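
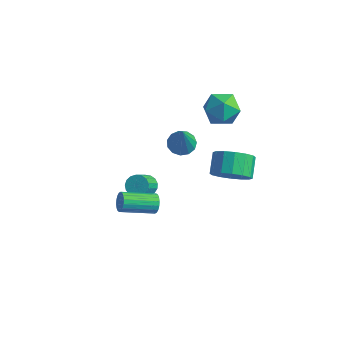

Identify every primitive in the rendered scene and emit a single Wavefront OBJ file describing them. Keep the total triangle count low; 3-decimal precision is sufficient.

v -1.221 0.591 2.631
v -0.507 0.69 2.466
v -0.679 -0.131 4.549
v -0.638 1.047 2.638
v -0.954 1.259 2.807
v -1.356 1.259 2.921
v -1.714 1.047 2.943
v -1.916 0.691 2.865
v -1.898 0.303 2.714
v -1.665 0.007 2.536
v -1.291 -0.104 2.389
v -0.895 0.006 2.318
v -0.602 0.302 2.347
v -3.898 1.22 -3.373
v -3.296 1.131 -3.571
v -3.08 0.05 -2.425
v -3.682 0.14 -2.227
v -3.273 1.356 -3.363
v -3.056 0.275 -2.217
v -3.393 1.549 -3.158
v -3.176 0.468 -2.012
v -3.628 1.667 -3.002
v -3.412 0.586 -1.857
v -3.926 1.683 -2.931
v -3.71 0.602 -1.786
v -4.217 1.593 -2.962
v -4.001 0.512 -1.816
v -4.435 1.417 -3.086
v -4.219 0.336 -1.94
v -4.53 1.197 -3.276
v -4.314 0.116 -2.13
v -4.48 0.982 -3.488
v -4.264 -0.099 -2.343
v -4.297 0.821 -3.674
v -4.081 -0.26 -2.528
v -4.023 0.752 -3.791
v -3.807 -0.329 -2.645
v -3.719 0.791 -3.812
v -3.503 -0.29 -2.666
v -3.457 0.927 -3.733
v -3.241 -0.154 -2.587
v -1.396 -1.408 -0.835
v -1.091 -1.497 -0.362
v -2.318 -2.781 0.189
v -2.624 -2.692 -0.285
v -1.252 -1.313 -0.292
v -2.479 -2.598 0.259
v -1.441 -1.148 -0.33
v -2.668 -2.433 0.221
v -1.621 -1.035 -0.468
v -2.849 -2.32 0.083
v -1.757 -0.996 -0.678
v -2.984 -2.28 -0.127
v -1.822 -1.038 -0.92
v -3.049 -2.322 -0.369
v -1.802 -1.153 -1.145
v -3.029 -2.438 -0.594
v -1.702 -1.319 -1.309
v -2.929 -2.603 -0.758
v -1.541 -1.502 -1.379
v -2.768 -2.787 -0.828
v -1.352 -1.667 -1.341
v -2.579 -2.952 -0.79
v -1.171 -1.78 -1.203
v -2.399 -3.065 -0.652
v -1.036 -1.82 -0.993
v -2.263 -3.104 -0.442
v -0.971 -1.778 -0.751
v -2.198 -3.062 -0.2
v -0.991 -1.662 -0.526
v -2.218 -2.947 0.025
v -1.34 4.137 3.417
v -0.538 4.067 4.142
v -0.862 2.593 2.738
v -0.06 2.523 3.463
v -1.09 2.442 3.786
v -1.386 3.396 4.205
v -0.014 3.264 2.675
v -0.31 4.218 3.094
v 0.281 3.528 3.683
v -0.384 3.019 4.37
v -1.016 3.641 2.51
v -1.681 3.132 3.197
v 0.401 2.631 -1.046
v 1.193 2.469 -0.315
v 0.732 3.428 0.397
v -0.061 3.589 -0.334
v 1.405 2.843 -0.68
v 0.944 3.802 0.032
v 1.349 3.16 -1.144
v 0.887 4.118 -0.432
v 1.038 3.335 -1.581
v 0.576 4.293 -0.869
v 0.556 3.321 -1.875
v 0.095 4.28 -1.163
v 0.033 3.123 -1.947
v -0.428 4.081 -1.235
v -0.392 2.792 -1.777
v -0.853 3.751 -1.065
v -0.604 2.418 -1.412
v -1.065 3.377 -0.7
v -0.547 2.102 -0.948
v -1.009 3.06 -0.236
v -0.236 1.927 -0.511
v -0.698 2.885 0.201
v 0.245 1.94 -0.217
v -0.216 2.899 0.495
v 0.768 2.139 -0.145
v 0.307 3.097 0.567
f 2 1 4
f 2 4 3
f 4 1 5
f 4 5 3
f 5 1 6
f 5 6 3
f 6 1 7
f 6 7 3
f 7 1 8
f 7 8 3
f 8 1 9
f 8 9 3
f 9 1 10
f 9 10 3
f 10 1 11
f 10 11 3
f 11 1 12
f 11 12 3
f 12 1 13
f 12 13 3
f 13 1 2
f 13 2 3
f 15 14 18
f 15 18 16
f 16 18 19
f 16 19 17
f 18 14 20
f 18 20 19
f 19 20 21
f 19 21 17
f 20 14 22
f 20 22 21
f 21 22 23
f 21 23 17
f 22 14 24
f 22 24 23
f 23 24 25
f 23 25 17
f 24 14 26
f 24 26 25
f 25 26 27
f 25 27 17
f 26 14 28
f 26 28 27
f 27 28 29
f 27 29 17
f 28 14 30
f 28 30 29
f 29 30 31
f 29 31 17
f 30 14 32
f 30 32 31
f 31 32 33
f 31 33 17
f 32 14 34
f 32 34 33
f 33 34 35
f 33 35 17
f 34 14 36
f 34 36 35
f 35 36 37
f 35 37 17
f 36 14 38
f 36 38 37
f 37 38 39
f 37 39 17
f 38 14 40
f 38 40 39
f 39 40 41
f 39 41 17
f 40 14 15
f 40 15 41
f 41 15 16
f 41 16 17
f 43 42 46
f 43 46 44
f 44 46 47
f 44 47 45
f 46 42 48
f 46 48 47
f 47 48 49
f 47 49 45
f 48 42 50
f 48 50 49
f 49 50 51
f 49 51 45
f 50 42 52
f 50 52 51
f 51 52 53
f 51 53 45
f 52 42 54
f 52 54 53
f 53 54 55
f 53 55 45
f 54 42 56
f 54 56 55
f 55 56 57
f 55 57 45
f 56 42 58
f 56 58 57
f 57 58 59
f 57 59 45
f 58 42 60
f 58 60 59
f 59 60 61
f 59 61 45
f 60 42 62
f 60 62 61
f 61 62 63
f 61 63 45
f 62 42 64
f 62 64 63
f 63 64 65
f 63 65 45
f 64 42 66
f 64 66 65
f 65 66 67
f 65 67 45
f 66 42 68
f 66 68 67
f 67 68 69
f 67 69 45
f 68 42 70
f 68 70 69
f 69 70 71
f 69 71 45
f 70 42 43
f 70 43 71
f 71 43 44
f 71 44 45
f 72 83 77
f 72 77 73
f 72 73 79
f 72 79 82
f 72 82 83
f 73 77 81
f 77 83 76
f 83 82 74
f 82 79 78
f 79 73 80
f 75 81 76
f 75 76 74
f 75 74 78
f 75 78 80
f 75 80 81
f 76 81 77
f 74 76 83
f 78 74 82
f 80 78 79
f 81 80 73
f 85 84 88
f 85 88 86
f 86 88 89
f 86 89 87
f 88 84 90
f 88 90 89
f 89 90 91
f 89 91 87
f 90 84 92
f 90 92 91
f 91 92 93
f 91 93 87
f 92 84 94
f 92 94 93
f 93 94 95
f 93 95 87
f 94 84 96
f 94 96 95
f 95 96 97
f 95 97 87
f 96 84 98
f 96 98 97
f 97 98 99
f 97 99 87
f 98 84 100
f 98 100 99
f 99 100 101
f 99 101 87
f 100 84 102
f 100 102 101
f 101 102 103
f 101 103 87
f 102 84 104
f 102 104 103
f 103 104 105
f 103 105 87
f 104 84 106
f 104 106 105
f 105 106 107
f 105 107 87
f 106 84 108
f 106 108 107
f 107 108 109
f 107 109 87
f 108 84 85
f 108 85 109
f 109 85 86
f 109 86 87



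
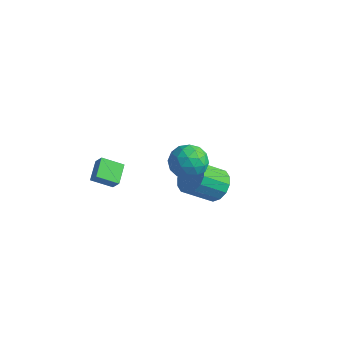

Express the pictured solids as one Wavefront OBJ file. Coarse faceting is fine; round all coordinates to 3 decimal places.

v -0.154 4.575 -3.686
v 0.413 5.019 -2.868
v -0.399 3.749 -1.616
v -0.966 3.305 -2.434
v -0.07 5.31 -2.886
v -0.882 4.04 -1.633
v -0.575 5.405 -3.118
v -1.387 4.134 -1.866
v -0.968 5.277 -3.502
v -1.78 4.006 -2.25
v -1.142 4.961 -3.936
v -1.954 3.69 -2.684
v -1.052 4.542 -4.303
v -1.864 3.271 -3.051
v -0.721 4.131 -4.504
v -1.533 2.861 -3.252
v -0.238 3.84 -4.487
v -1.05 2.57 -3.234
v 0.267 3.746 -4.254
v -0.545 2.475 -3.002
v 0.66 3.874 -3.87
v -0.152 2.603 -2.618
v 0.834 4.19 -3.436
v 0.022 2.919 -2.184
v 0.744 4.609 -3.069
v -0.068 3.338 -1.817
v -3.511 -2.048 -0.109
v -4.056 -0.971 0.375
v -2.579 -1.295 -0.732
v -3.124 -0.219 -0.248
v -3.016 -2.101 0.568
v -3.561 -1.025 1.052
v -2.084 -1.349 -0.055
v -2.629 -0.272 0.429
v 1.901 0.413 2.676
v 2.736 -0.159 3.142
v 0.724 -0.421 3.758
v 1.559 -0.993 4.224
v 1.47 0.104 4.399
v 2.197 0.619 3.73
v 1.263 -1.199 3.17
v 1.99 -0.684 2.501
v 2.342 -1.156 3.448
v 2.469 -0.35 4.207
v 0.991 -0.23 2.693
v 1.118 0.576 3.452
v 2.422 0.2 2.814
v 1.038 -0.78 4.086
v 0.986 -0.135 4.189
v 1.476 -0.472 4.463
v 2.105 0.658 3.159
v 2.596 0.321 3.434
v 1.851 0.476 4.172
v 0.864 -0.901 3.466
v 1.355 -1.238 3.741
v 1.984 -0.108 2.437
v 2.474 -0.445 2.711
v 1.609 -1.056 2.728
v 2.681 -0.722 3.268
v 1.989 -1.212 3.904
v 1.815 -1.333 3.284
v 2.242 -1.03 2.891
v 2.756 -0.248 3.714
v 2.064 -0.739 4.35
v 2.011 -0.094 4.453
v 2.439 0.209 4.06
v 2.524 -0.834 3.894
v 1.396 0.159 2.55
v 0.704 -0.332 3.186
v 1.021 -0.789 2.84
v 1.449 -0.486 2.447
v 1.471 0.632 2.996
v 0.779 0.142 3.632
v 1.218 0.45 4.009
v 1.645 0.753 3.616
v 0.936 0.254 3.006
f 2 1 5
f 2 5 3
f 3 5 6
f 3 6 4
f 5 1 7
f 5 7 6
f 6 7 8
f 6 8 4
f 7 1 9
f 7 9 8
f 8 9 10
f 8 10 4
f 9 1 11
f 9 11 10
f 10 11 12
f 10 12 4
f 11 1 13
f 11 13 12
f 12 13 14
f 12 14 4
f 13 1 15
f 13 15 14
f 14 15 16
f 14 16 4
f 15 1 17
f 15 17 16
f 16 17 18
f 16 18 4
f 17 1 19
f 17 19 18
f 18 19 20
f 18 20 4
f 19 1 21
f 19 21 20
f 20 21 22
f 20 22 4
f 21 1 23
f 21 23 22
f 22 23 24
f 22 24 4
f 23 1 25
f 23 25 24
f 24 25 26
f 24 26 4
f 25 1 2
f 25 2 26
f 26 2 3
f 26 3 4
f 28 30 27
f 31 28 27
f 27 30 29
f 29 31 27
f 28 34 30
f 32 28 31
f 32 34 28
f 30 34 29
f 33 31 29
f 29 34 33
f 33 32 31
f 34 32 33
f 35 72 51
f 72 46 75
f 51 75 40
f 72 75 51
f 35 51 47
f 51 40 52
f 47 52 36
f 51 52 47
f 35 47 56
f 47 36 57
f 56 57 42
f 47 57 56
f 35 56 68
f 56 42 71
f 68 71 45
f 56 71 68
f 35 68 72
f 68 45 76
f 72 76 46
f 68 76 72
f 36 52 63
f 52 40 66
f 63 66 44
f 52 66 63
f 40 75 53
f 75 46 74
f 53 74 39
f 75 74 53
f 46 76 73
f 76 45 69
f 73 69 37
f 76 69 73
f 45 71 70
f 71 42 58
f 70 58 41
f 71 58 70
f 42 57 62
f 57 36 59
f 62 59 43
f 57 59 62
f 38 64 50
f 64 44 65
f 50 65 39
f 64 65 50
f 38 50 48
f 50 39 49
f 48 49 37
f 50 49 48
f 38 48 55
f 48 37 54
f 55 54 41
f 48 54 55
f 38 55 60
f 55 41 61
f 60 61 43
f 55 61 60
f 38 60 64
f 60 43 67
f 64 67 44
f 60 67 64
f 39 65 53
f 65 44 66
f 53 66 40
f 65 66 53
f 37 49 73
f 49 39 74
f 73 74 46
f 49 74 73
f 41 54 70
f 54 37 69
f 70 69 45
f 54 69 70
f 43 61 62
f 61 41 58
f 62 58 42
f 61 58 62
f 44 67 63
f 67 43 59
f 63 59 36
f 67 59 63



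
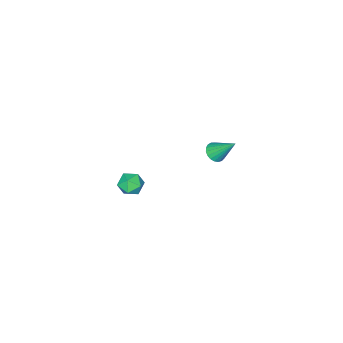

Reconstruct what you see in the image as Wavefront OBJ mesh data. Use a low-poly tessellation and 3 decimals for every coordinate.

v -3.444 1.335 -4.513
v -2.84 1.324 -4.375
v -3.716 2.445 -3.227
v -2.852 1.517 -4.545
v -2.967 1.68 -4.709
v -3.165 1.782 -4.839
v -3.41 1.808 -4.913
v -3.662 1.751 -4.918
v -3.876 1.623 -4.852
v -4.015 1.445 -4.728
v -4.055 1.248 -4.567
v -3.99 1.066 -4.396
v -3.831 0.931 -4.246
v -3.604 0.865 -4.141
v -3.35 0.881 -4.101
v -3.112 0.976 -4.132
v -2.932 1.132 -4.229
v 3.298 2.475 -0.69
v 3.661 3.022 -0.999
v 3.719 1.738 -1.501
v 4.082 2.285 -1.81
v 4.283 2.039 -1.157
v 4.022 2.495 -0.656
v 3.358 2.265 -1.844
v 3.097 2.721 -1.343
v 3.698 2.892 -1.712
v 4.269 2.753 -1.288
v 3.111 2.007 -1.212
v 3.682 1.868 -0.788
f 2 1 4
f 2 4 3
f 4 1 5
f 4 5 3
f 5 1 6
f 5 6 3
f 6 1 7
f 6 7 3
f 7 1 8
f 7 8 3
f 8 1 9
f 8 9 3
f 9 1 10
f 9 10 3
f 10 1 11
f 10 11 3
f 11 1 12
f 11 12 3
f 12 1 13
f 12 13 3
f 13 1 14
f 13 14 3
f 14 1 15
f 14 15 3
f 15 1 16
f 15 16 3
f 16 1 17
f 16 17 3
f 17 1 2
f 17 2 3
f 18 29 23
f 18 23 19
f 18 19 25
f 18 25 28
f 18 28 29
f 19 23 27
f 23 29 22
f 29 28 20
f 28 25 24
f 25 19 26
f 21 27 22
f 21 22 20
f 21 20 24
f 21 24 26
f 21 26 27
f 22 27 23
f 20 22 29
f 24 20 28
f 26 24 25
f 27 26 19



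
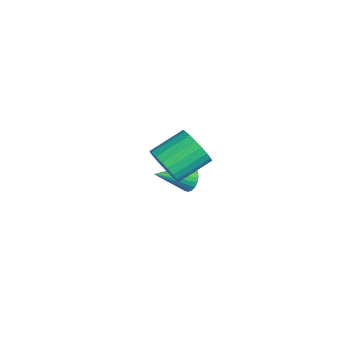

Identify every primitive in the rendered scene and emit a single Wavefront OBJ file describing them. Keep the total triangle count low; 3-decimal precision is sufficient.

v 1.548 1.979 3.355
v 2.133 2.367 2.912
v 1.777 3.648 3.561
v 1.192 3.261 4.005
v 1.857 2.394 2.706
v 1.501 3.675 3.355
v 1.528 2.35 2.613
v 1.171 3.631 3.262
v 1.202 2.241 2.648
v 0.846 3.523 3.297
v 0.936 2.088 2.805
v 0.58 3.369 3.455
v 0.776 1.915 3.058
v 0.42 3.197 3.707
v 0.749 1.754 3.362
v 0.393 3.035 4.011
v 0.861 1.632 3.665
v 0.505 2.913 4.314
v 1.091 1.569 3.914
v 0.735 2.851 4.563
v 1.401 1.578 4.067
v 1.045 2.859 4.716
v 1.736 1.656 4.096
v 1.379 2.937 4.746
v 2.038 1.79 3.998
v 1.682 3.071 4.647
v 2.256 1.957 3.788
v 1.9 3.238 4.438
v 2.351 2.127 3.504
v 1.995 3.409 4.153
v 2.308 2.272 3.194
v 1.952 3.554 3.843
v -2.427 3.849 -0.782
v -2.19 4.122 -0.291
v -2.213 2.431 -0.098
v -2.421 4.115 -0.233
v -2.653 4.068 -0.259
v -2.85 3.987 -0.365
v -2.983 3.885 -0.534
v -3.032 3.778 -0.741
v -2.988 3.682 -0.954
v -2.859 3.611 -1.141
v -2.665 3.576 -1.274
v -2.434 3.584 -1.331
v -2.202 3.631 -1.306
v -2.005 3.712 -1.2
v -1.871 3.814 -1.031
v -1.823 3.921 -0.824
v -1.866 4.017 -0.611
v -1.995 4.088 -0.424
f 2 1 5
f 2 5 3
f 3 5 6
f 3 6 4
f 5 1 7
f 5 7 6
f 6 7 8
f 6 8 4
f 7 1 9
f 7 9 8
f 8 9 10
f 8 10 4
f 9 1 11
f 9 11 10
f 10 11 12
f 10 12 4
f 11 1 13
f 11 13 12
f 12 13 14
f 12 14 4
f 13 1 15
f 13 15 14
f 14 15 16
f 14 16 4
f 15 1 17
f 15 17 16
f 16 17 18
f 16 18 4
f 17 1 19
f 17 19 18
f 18 19 20
f 18 20 4
f 19 1 21
f 19 21 20
f 20 21 22
f 20 22 4
f 21 1 23
f 21 23 22
f 22 23 24
f 22 24 4
f 23 1 25
f 23 25 24
f 24 25 26
f 24 26 4
f 25 1 27
f 25 27 26
f 26 27 28
f 26 28 4
f 27 1 29
f 27 29 28
f 28 29 30
f 28 30 4
f 29 1 31
f 29 31 30
f 30 31 32
f 30 32 4
f 31 1 2
f 31 2 32
f 32 2 3
f 32 3 4
f 34 33 36
f 34 36 35
f 36 33 37
f 36 37 35
f 37 33 38
f 37 38 35
f 38 33 39
f 38 39 35
f 39 33 40
f 39 40 35
f 40 33 41
f 40 41 35
f 41 33 42
f 41 42 35
f 42 33 43
f 42 43 35
f 43 33 44
f 43 44 35
f 44 33 45
f 44 45 35
f 45 33 46
f 45 46 35
f 46 33 47
f 46 47 35
f 47 33 48
f 47 48 35
f 48 33 49
f 48 49 35
f 49 33 50
f 49 50 35
f 50 33 34
f 50 34 35



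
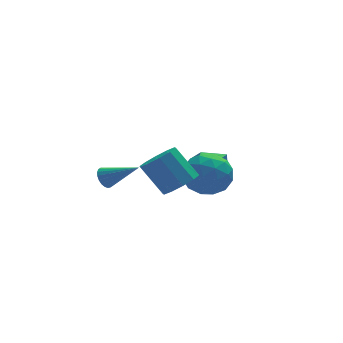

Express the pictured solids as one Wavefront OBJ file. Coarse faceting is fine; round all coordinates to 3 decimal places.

v -0.739 1.927 -3.358
v -0.719 2.133 -2.369
v -0.026 2.732 -3.539
v -0.006 2.937 -2.55
v 0.206 1.123 -3.21
v 0.226 1.328 -2.221
v 0.919 1.927 -3.391
v 0.939 2.133 -2.402
v -2.464 -2.046 -1.292
v -1.739 -2.231 -0.757
v -2.49 -1.398 0.547
v -3.216 -1.214 0.012
v -1.643 -1.735 -1.018
v -2.394 -0.902 0.286
v -1.861 -1.358 -1.384
v -2.612 -0.525 -0.08
v -2.309 -1.244 -1.715
v -3.06 -0.411 -0.411
v -2.817 -1.437 -1.884
v -3.568 -0.604 -0.58
v -3.19 -1.862 -1.827
v -3.941 -1.029 -0.523
v -3.286 -2.358 -1.566
v -4.037 -1.525 -0.262
v -3.068 -2.735 -1.2
v -3.819 -1.902 0.104
v -2.62 -2.849 -0.869
v -3.371 -2.016 0.435
v -2.112 -2.656 -0.7
v -2.863 -1.823 0.604
v -4.176 3.808 -3.964
v -3.826 4.28 -4.013
v -2.864 2.932 -3.036
v -3.944 4.326 -3.803
v -4.102 4.282 -3.621
v -4.273 4.156 -3.498
v -4.427 3.97 -3.455
v -4.538 3.756 -3.501
v -4.586 3.551 -3.626
v -4.563 3.39 -3.81
v -4.474 3.301 -4.021
v -4.332 3.3 -4.221
v -4.164 3.387 -4.377
v -3.998 3.546 -4.462
v -3.863 3.751 -4.461
v -3.781 3.965 -4.373
v -3.769 4.153 -4.215
v -1.096 -0.163 -1.651
v -0.452 -0.539 -0.767
v -1.628 -1.921 -2.013
v -0.984 -2.297 -1.129
v -1.935 -1.671 -0.926
v -1.606 -0.584 -0.703
v -0.474 -1.876 -2.077
v -0.145 -0.789 -1.854
v -0.068 -1.598 -1.031
v -0.971 -1.471 -0.319
v -1.109 -0.989 -2.461
v -2.012 -0.862 -1.749
v -0.728 -0.197 -1.178
v -1.352 -2.263 -1.602
v -1.911 -1.895 -1.483
v -1.533 -2.116 -0.964
v -1.406 -0.223 -1.14
v -1.027 -0.445 -0.62
v -1.899 -1.109 -0.713
v -1.053 -2.015 -2.16
v -0.674 -2.237 -1.64
v -0.547 -0.344 -1.816
v -0.169 -0.565 -1.297
v -0.181 -1.351 -2.067
v -0.123 -1.04 -0.813
v -0.435 -2.073 -1.025
v -0.136 -1.826 -1.583
v 0.057 -1.187 -1.452
v -0.654 -0.966 -0.395
v -0.966 -1.999 -0.607
v -1.525 -1.631 -0.488
v -1.332 -0.992 -0.356
v -0.428 -1.588 -0.549
v -1.114 -0.461 -2.173
v -1.426 -1.494 -2.385
v -0.748 -1.468 -2.424
v -0.555 -0.829 -2.292
v -1.645 -0.387 -1.755
v -1.957 -1.42 -1.967
v -2.137 -1.273 -1.328
v -1.944 -0.634 -1.197
v -1.652 -0.872 -2.231
f 2 4 1
f 5 2 1
f 1 4 3
f 3 5 1
f 2 8 4
f 6 2 5
f 6 8 2
f 4 8 3
f 7 5 3
f 3 8 7
f 7 6 5
f 8 6 7
f 10 9 13
f 10 13 11
f 11 13 14
f 11 14 12
f 13 9 15
f 13 15 14
f 14 15 16
f 14 16 12
f 15 9 17
f 15 17 16
f 16 17 18
f 16 18 12
f 17 9 19
f 17 19 18
f 18 19 20
f 18 20 12
f 19 9 21
f 19 21 20
f 20 21 22
f 20 22 12
f 21 9 23
f 21 23 22
f 22 23 24
f 22 24 12
f 23 9 25
f 23 25 24
f 24 25 26
f 24 26 12
f 25 9 27
f 25 27 26
f 26 27 28
f 26 28 12
f 27 9 29
f 27 29 28
f 28 29 30
f 28 30 12
f 29 9 10
f 29 10 30
f 30 10 11
f 30 11 12
f 32 31 34
f 32 34 33
f 34 31 35
f 34 35 33
f 35 31 36
f 35 36 33
f 36 31 37
f 36 37 33
f 37 31 38
f 37 38 33
f 38 31 39
f 38 39 33
f 39 31 40
f 39 40 33
f 40 31 41
f 40 41 33
f 41 31 42
f 41 42 33
f 42 31 43
f 42 43 33
f 43 31 44
f 43 44 33
f 44 31 45
f 44 45 33
f 45 31 46
f 45 46 33
f 46 31 47
f 46 47 33
f 47 31 32
f 47 32 33
f 48 85 64
f 85 59 88
f 64 88 53
f 85 88 64
f 48 64 60
f 64 53 65
f 60 65 49
f 64 65 60
f 48 60 69
f 60 49 70
f 69 70 55
f 60 70 69
f 48 69 81
f 69 55 84
f 81 84 58
f 69 84 81
f 48 81 85
f 81 58 89
f 85 89 59
f 81 89 85
f 49 65 76
f 65 53 79
f 76 79 57
f 65 79 76
f 53 88 66
f 88 59 87
f 66 87 52
f 88 87 66
f 59 89 86
f 89 58 82
f 86 82 50
f 89 82 86
f 58 84 83
f 84 55 71
f 83 71 54
f 84 71 83
f 55 70 75
f 70 49 72
f 75 72 56
f 70 72 75
f 51 77 63
f 77 57 78
f 63 78 52
f 77 78 63
f 51 63 61
f 63 52 62
f 61 62 50
f 63 62 61
f 51 61 68
f 61 50 67
f 68 67 54
f 61 67 68
f 51 68 73
f 68 54 74
f 73 74 56
f 68 74 73
f 51 73 77
f 73 56 80
f 77 80 57
f 73 80 77
f 52 78 66
f 78 57 79
f 66 79 53
f 78 79 66
f 50 62 86
f 62 52 87
f 86 87 59
f 62 87 86
f 54 67 83
f 67 50 82
f 83 82 58
f 67 82 83
f 56 74 75
f 74 54 71
f 75 71 55
f 74 71 75
f 57 80 76
f 80 56 72
f 76 72 49
f 80 72 76



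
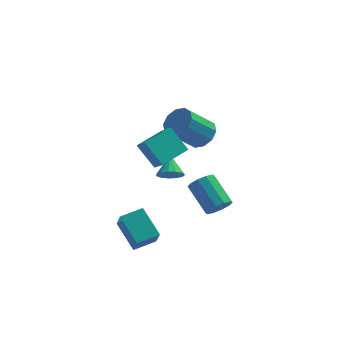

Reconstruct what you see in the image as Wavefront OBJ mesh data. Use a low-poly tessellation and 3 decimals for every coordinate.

v 0.634 -3.289 4.124
v 1.039 -3.765 4.639
v 1.763 -2.034 4.396
v 2.169 -2.51 4.911
v 1.491 -3.81 2.969
v 1.897 -4.286 3.484
v 2.621 -2.555 3.241
v 3.026 -3.031 3.756
v -0.457 -2.278 -2.2
v -0.217 -3.114 -1.078
v 0.592 -1.675 -1.975
v 0.832 -2.512 -0.853
v 0.428 -3.428 -3.247
v 0.668 -4.265 -2.125
v 1.477 -2.826 -3.022
v 1.717 -3.662 -1.9
v 3.46 2.316 1.389
v 3.998 1.561 1.462
v 2.818 0.849 2.785
v 2.28 1.604 2.711
v 4.186 1.95 1.84
v 3.006 1.239 3.163
v 4.097 2.48 2.046
v 2.917 1.768 3.368
v 3.765 2.947 2
v 2.585 2.235 3.323
v 3.316 3.172 1.721
v 2.136 2.461 3.044
v 2.922 3.071 1.315
v 1.742 2.359 2.638
v 2.734 2.681 0.937
v 1.554 1.97 2.26
v 2.823 2.152 0.732
v 1.643 1.44 2.054
v 3.155 1.685 0.777
v 1.975 0.973 2.1
v 3.604 1.459 1.056
v 2.424 0.748 2.379
v 1.982 0.643 -0.592
v 2.701 0.68 -0.581
v 1.918 1.637 0.212
v 2.579 0.919 -0.886
v 2.267 1.069 -1.097
v 1.865 1.085 -1.148
v 1.5 0.96 -1.022
v 1.288 0.734 -0.76
v 1.296 0.48 -0.444
v 1.523 0.277 -0.175
v 1.895 0.19 -0.039
v 2.294 0.247 -0.078
v 2.595 0.43 -0.28
v 4.47 -1.418 -1.481
v 4.724 -1.76 -0.876
v 3.783 -0.545 0.206
v 3.53 -0.202 -0.399
v 5.021 -1.431 -0.988
v 4.081 -0.215 0.095
v 5.108 -1.097 -1.288
v 4.168 0.119 -0.205
v 4.951 -0.885 -1.661
v 4.011 0.33 -0.579
v 4.611 -0.877 -1.966
v 3.67 0.339 -0.884
v 4.217 -1.075 -2.086
v 3.276 0.14 -1.004
v 3.919 -1.405 -1.975
v 2.979 -0.189 -0.892
v 3.832 -1.739 -1.675
v 2.892 -0.523 -0.592
v 3.989 -1.95 -1.301
v 3.049 -0.735 -0.219
v 4.33 -1.959 -0.996
v 3.389 -0.743 0.086
f 2 4 1
f 5 2 1
f 1 4 3
f 3 5 1
f 2 8 4
f 6 2 5
f 6 8 2
f 4 8 3
f 7 5 3
f 3 8 7
f 7 6 5
f 8 6 7
f 10 12 9
f 13 10 9
f 9 12 11
f 11 13 9
f 10 16 12
f 14 10 13
f 14 16 10
f 12 16 11
f 15 13 11
f 11 16 15
f 15 14 13
f 16 14 15
f 18 17 21
f 18 21 19
f 19 21 22
f 19 22 20
f 21 17 23
f 21 23 22
f 22 23 24
f 22 24 20
f 23 17 25
f 23 25 24
f 24 25 26
f 24 26 20
f 25 17 27
f 25 27 26
f 26 27 28
f 26 28 20
f 27 17 29
f 27 29 28
f 28 29 30
f 28 30 20
f 29 17 31
f 29 31 30
f 30 31 32
f 30 32 20
f 31 17 33
f 31 33 32
f 32 33 34
f 32 34 20
f 33 17 35
f 33 35 34
f 34 35 36
f 34 36 20
f 35 17 37
f 35 37 36
f 36 37 38
f 36 38 20
f 37 17 18
f 37 18 38
f 38 18 19
f 38 19 20
f 40 39 42
f 40 42 41
f 42 39 43
f 42 43 41
f 43 39 44
f 43 44 41
f 44 39 45
f 44 45 41
f 45 39 46
f 45 46 41
f 46 39 47
f 46 47 41
f 47 39 48
f 47 48 41
f 48 39 49
f 48 49 41
f 49 39 50
f 49 50 41
f 50 39 51
f 50 51 41
f 51 39 40
f 51 40 41
f 53 52 56
f 53 56 54
f 54 56 57
f 54 57 55
f 56 52 58
f 56 58 57
f 57 58 59
f 57 59 55
f 58 52 60
f 58 60 59
f 59 60 61
f 59 61 55
f 60 52 62
f 60 62 61
f 61 62 63
f 61 63 55
f 62 52 64
f 62 64 63
f 63 64 65
f 63 65 55
f 64 52 66
f 64 66 65
f 65 66 67
f 65 67 55
f 66 52 68
f 66 68 67
f 67 68 69
f 67 69 55
f 68 52 70
f 68 70 69
f 69 70 71
f 69 71 55
f 70 52 72
f 70 72 71
f 71 72 73
f 71 73 55
f 72 52 53
f 72 53 73
f 73 53 54
f 73 54 55



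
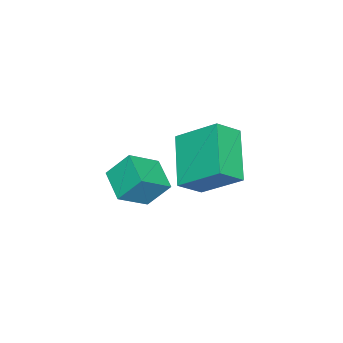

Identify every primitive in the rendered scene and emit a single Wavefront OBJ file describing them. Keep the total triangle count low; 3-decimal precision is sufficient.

v -0.99 0.127 1.947
v -0.975 1.57 2.99
v 0.509 0.928 0.819
v 0.524 2.371 1.861
v -0.244 -0.351 2.599
v -0.229 1.092 3.641
v 1.255 0.45 1.47
v 1.27 1.893 2.513
v -1.407 -2.401 -0.821
v -1.674 -1.666 0.116
v -0.553 -1.515 -1.271
v -0.82 -0.781 -0.334
v -0.42 -2.979 -0.086
v -0.687 -2.245 0.851
v 0.434 -2.094 -0.536
v 0.167 -1.359 0.401
f 2 4 1
f 5 2 1
f 1 4 3
f 3 5 1
f 2 8 4
f 6 2 5
f 6 8 2
f 4 8 3
f 7 5 3
f 3 8 7
f 7 6 5
f 8 6 7
f 10 12 9
f 13 10 9
f 9 12 11
f 11 13 9
f 10 16 12
f 14 10 13
f 14 16 10
f 12 16 11
f 15 13 11
f 11 16 15
f 15 14 13
f 16 14 15



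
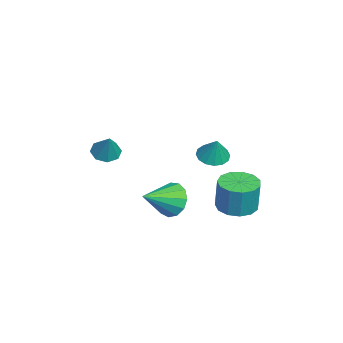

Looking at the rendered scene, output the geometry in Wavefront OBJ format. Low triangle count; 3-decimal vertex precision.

v 0.434 0.786 -0.949
v 0.93 0.65 -1.783
v 1.426 -0.486 -0.151
v 1.203 1.039 -1.502
v 1.232 1.348 -1.045
v 1.008 1.478 -0.558
v 0.601 1.389 -0.195
v 0.142 1.109 -0.071
v -0.225 0.726 -0.226
v -0.382 0.363 -0.611
v -0.28 0.134 -1.103
v 0.049 0.112 -1.546
v 0.5 0.304 -1.8
v -1.045 2.612 1.132
v -0.379 2.273 0.912
v -0.575 2.788 2.288
v -0.327 2.665 0.832
v -0.469 3.043 0.832
v -0.765 3.306 0.913
v -1.136 3.383 1.052
v -1.482 3.253 1.213
v -1.712 2.952 1.352
v -1.763 2.559 1.433
v -1.622 2.181 1.433
v -1.326 1.919 1.352
v -0.955 1.842 1.212
v -0.608 1.971 1.052
v 0.702 3.677 -1.133
v 1.438 4.298 -1.254
v 1.633 4.383 0.372
v 0.898 3.763 0.493
v 0.985 4.602 -1.216
v 1.18 4.687 0.411
v 0.442 4.612 -1.151
v 0.638 4.697 0.475
v -0.018 4.325 -1.081
v 0.178 4.41 0.545
v -0.249 3.833 -1.027
v -0.054 3.918 0.599
v -0.179 3.291 -1.007
v 0.017 3.377 0.619
v 0.172 2.872 -1.027
v 0.367 2.958 0.599
v 0.691 2.709 -1.081
v 0.886 2.794 0.545
v 1.213 2.853 -1.151
v 1.408 2.938 0.475
v 1.573 3.259 -1.216
v 1.769 3.344 0.41
v 1.657 3.797 -1.254
v 1.853 3.883 0.372
v 1.144 -2.067 2.539
v 1.467 -1.519 2.246
v 1.836 -1.853 3.701
v 1.011 -1.381 2.491
v 0.633 -1.645 2.765
v 0.555 -2.156 2.906
v 0.821 -2.615 2.832
v 1.276 -2.753 2.586
v 1.654 -2.489 2.312
v 1.733 -1.978 2.171
f 2 1 4
f 2 4 3
f 4 1 5
f 4 5 3
f 5 1 6
f 5 6 3
f 6 1 7
f 6 7 3
f 7 1 8
f 7 8 3
f 8 1 9
f 8 9 3
f 9 1 10
f 9 10 3
f 10 1 11
f 10 11 3
f 11 1 12
f 11 12 3
f 12 1 13
f 12 13 3
f 13 1 2
f 13 2 3
f 15 14 17
f 15 17 16
f 17 14 18
f 17 18 16
f 18 14 19
f 18 19 16
f 19 14 20
f 19 20 16
f 20 14 21
f 20 21 16
f 21 14 22
f 21 22 16
f 22 14 23
f 22 23 16
f 23 14 24
f 23 24 16
f 24 14 25
f 24 25 16
f 25 14 26
f 25 26 16
f 26 14 27
f 26 27 16
f 27 14 15
f 27 15 16
f 29 28 32
f 29 32 30
f 30 32 33
f 30 33 31
f 32 28 34
f 32 34 33
f 33 34 35
f 33 35 31
f 34 28 36
f 34 36 35
f 35 36 37
f 35 37 31
f 36 28 38
f 36 38 37
f 37 38 39
f 37 39 31
f 38 28 40
f 38 40 39
f 39 40 41
f 39 41 31
f 40 28 42
f 40 42 41
f 41 42 43
f 41 43 31
f 42 28 44
f 42 44 43
f 43 44 45
f 43 45 31
f 44 28 46
f 44 46 45
f 45 46 47
f 45 47 31
f 46 28 48
f 46 48 47
f 47 48 49
f 47 49 31
f 48 28 50
f 48 50 49
f 49 50 51
f 49 51 31
f 50 28 29
f 50 29 51
f 51 29 30
f 51 30 31
f 53 52 55
f 53 55 54
f 55 52 56
f 55 56 54
f 56 52 57
f 56 57 54
f 57 52 58
f 57 58 54
f 58 52 59
f 58 59 54
f 59 52 60
f 59 60 54
f 60 52 61
f 60 61 54
f 61 52 53
f 61 53 54



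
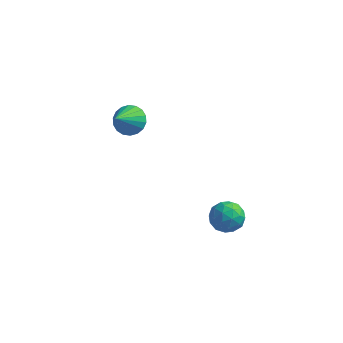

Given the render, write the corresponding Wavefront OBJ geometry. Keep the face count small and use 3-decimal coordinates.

v 2.962 -2.734 -1.16
v 3.722 -1.975 -1.019
v 3.858 -3.825 -0.121
v 4.618 -3.066 0.02
v 3.632 -2.931 0.447
v 3.078 -2.257 -0.195
v 4.502 -3.543 -0.945
v 3.948 -2.869 -1.587
v 4.673 -2.475 -0.886
v 4.135 -2.097 -0.025
v 3.445 -3.703 -1.115
v 2.907 -3.325 -0.254
v 3.263 -2.259 -1.181
v 4.317 -3.541 0.041
v 3.737 -3.462 0.292
v 4.183 -3.016 0.375
v 2.885 -2.425 -0.696
v 3.331 -1.979 -0.613
v 3.278 -2.541 0.248
v 4.249 -3.821 -0.527
v 4.695 -3.375 -0.444
v 3.397 -2.784 -1.515
v 3.843 -2.338 -1.432
v 4.302 -3.259 -1.388
v 4.269 -2.107 -1.019
v 4.796 -2.748 -0.409
v 4.728 -3.028 -0.976
v 4.402 -2.632 -1.354
v 3.953 -1.885 -0.514
v 4.48 -2.525 0.097
v 3.9 -2.446 0.348
v 3.575 -2.05 -0.029
v 4.512 -2.178 -0.435
v 3.1 -3.275 -1.237
v 3.627 -3.915 -0.626
v 4.005 -3.75 -1.111
v 3.68 -3.354 -1.488
v 2.784 -3.052 -0.731
v 3.311 -3.693 -0.121
v 3.178 -3.168 0.214
v 2.852 -2.772 -0.164
v 3.068 -3.622 -0.705
v -3.53 0.691 2.438
v -2.971 1.247 3.117
v -3.71 -0.891 3.882
v -3.406 1.38 3.208
v -3.864 1.376 3.146
v -4.257 1.236 2.944
v -4.505 0.989 2.642
v -4.561 0.682 2.3
v -4.412 0.378 1.985
v -4.089 0.135 1.759
v -3.654 0.003 1.668
v -3.196 0.007 1.73
v -2.803 0.146 1.931
v -2.555 0.394 2.233
v -2.499 0.7 2.576
v -2.648 1.005 2.891
f 1 38 17
f 38 12 41
f 17 41 6
f 38 41 17
f 1 17 13
f 17 6 18
f 13 18 2
f 17 18 13
f 1 13 22
f 13 2 23
f 22 23 8
f 13 23 22
f 1 22 34
f 22 8 37
f 34 37 11
f 22 37 34
f 1 34 38
f 34 11 42
f 38 42 12
f 34 42 38
f 2 18 29
f 18 6 32
f 29 32 10
f 18 32 29
f 6 41 19
f 41 12 40
f 19 40 5
f 41 40 19
f 12 42 39
f 42 11 35
f 39 35 3
f 42 35 39
f 11 37 36
f 37 8 24
f 36 24 7
f 37 24 36
f 8 23 28
f 23 2 25
f 28 25 9
f 23 25 28
f 4 30 16
f 30 10 31
f 16 31 5
f 30 31 16
f 4 16 14
f 16 5 15
f 14 15 3
f 16 15 14
f 4 14 21
f 14 3 20
f 21 20 7
f 14 20 21
f 4 21 26
f 21 7 27
f 26 27 9
f 21 27 26
f 4 26 30
f 26 9 33
f 30 33 10
f 26 33 30
f 5 31 19
f 31 10 32
f 19 32 6
f 31 32 19
f 3 15 39
f 15 5 40
f 39 40 12
f 15 40 39
f 7 20 36
f 20 3 35
f 36 35 11
f 20 35 36
f 9 27 28
f 27 7 24
f 28 24 8
f 27 24 28
f 10 33 29
f 33 9 25
f 29 25 2
f 33 25 29
f 44 43 46
f 44 46 45
f 46 43 47
f 46 47 45
f 47 43 48
f 47 48 45
f 48 43 49
f 48 49 45
f 49 43 50
f 49 50 45
f 50 43 51
f 50 51 45
f 51 43 52
f 51 52 45
f 52 43 53
f 52 53 45
f 53 43 54
f 53 54 45
f 54 43 55
f 54 55 45
f 55 43 56
f 55 56 45
f 56 43 57
f 56 57 45
f 57 43 58
f 57 58 45
f 58 43 44
f 58 44 45



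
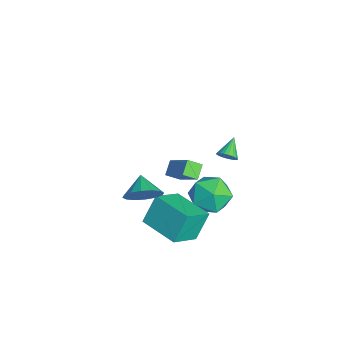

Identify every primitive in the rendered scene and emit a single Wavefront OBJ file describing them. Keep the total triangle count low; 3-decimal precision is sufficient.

v 0.086 -0.588 -2.448
v 0.97 -1.748 -1.574
v 1.741 0.637 -2.497
v 2.625 -0.522 -1.623
v 0.555 -1.278 -3.837
v 1.439 -2.437 -2.963
v 2.21 -0.052 -3.886
v 3.094 -1.212 -3.012
v 2.444 1.277 2.49
v 2.765 1.634 2.663
v 1.636 1.723 3.07
v 2.689 1.725 2.487
v 2.57 1.739 2.312
v 2.43 1.672 2.167
v 2.292 1.538 2.079
v 2.181 1.359 2.061
v 2.115 1.165 2.117
v 2.106 0.991 2.238
v 2.155 0.867 2.402
v 2.254 0.813 2.582
v 2.387 0.84 2.746
v 2.529 0.942 2.865
v 2.656 1.103 2.919
v 2.747 1.293 2.9
v 2.786 1.481 2.809
v 1.426 -2.384 -0.941
v 1.892 -2.542 -0.117
v 0.434 -2.376 -0.379
v 1.872 -2.047 -0.161
v 1.732 -1.643 -0.414
v 1.51 -1.437 -0.808
v 1.265 -1.485 -1.238
v 1.063 -1.774 -1.588
v 0.959 -2.226 -1.765
v 0.98 -2.721 -1.722
v 1.12 -3.125 -1.469
v 1.342 -3.331 -1.075
v 1.586 -3.283 -0.645
v 1.788 -2.994 -0.295
v -3.877 -0.417 -3.802
v -2.615 0.26 -2.616
v -3.851 0.308 -4.244
v -2.589 0.985 -3.058
v -3.231 -0.745 -4.302
v -1.969 -0.068 -3.116
v -3.205 -0.02 -4.744
v -1.943 0.657 -3.558
v -1.876 0.949 -3.33
v -1.085 1.59 -2.696
v -0.515 0.59 -4.664
v 0.276 1.231 -4.03
v -0.118 0.179 -3.61
v -0.959 0.401 -2.786
v -0.641 1.779 -4.574
v -1.482 2.001 -3.75
v -0.322 2.102 -3.465
v 0.001 1.114 -2.869
v -1.601 1.066 -4.491
v -1.278 0.078 -3.895
f 2 4 1
f 5 2 1
f 1 4 3
f 3 5 1
f 2 8 4
f 6 2 5
f 6 8 2
f 4 8 3
f 7 5 3
f 3 8 7
f 7 6 5
f 8 6 7
f 10 9 12
f 10 12 11
f 12 9 13
f 12 13 11
f 13 9 14
f 13 14 11
f 14 9 15
f 14 15 11
f 15 9 16
f 15 16 11
f 16 9 17
f 16 17 11
f 17 9 18
f 17 18 11
f 18 9 19
f 18 19 11
f 19 9 20
f 19 20 11
f 20 9 21
f 20 21 11
f 21 9 22
f 21 22 11
f 22 9 23
f 22 23 11
f 23 9 24
f 23 24 11
f 24 9 25
f 24 25 11
f 25 9 10
f 25 10 11
f 27 26 29
f 27 29 28
f 29 26 30
f 29 30 28
f 30 26 31
f 30 31 28
f 31 26 32
f 31 32 28
f 32 26 33
f 32 33 28
f 33 26 34
f 33 34 28
f 34 26 35
f 34 35 28
f 35 26 36
f 35 36 28
f 36 26 37
f 36 37 28
f 37 26 38
f 37 38 28
f 38 26 39
f 38 39 28
f 39 26 27
f 39 27 28
f 41 43 40
f 44 41 40
f 40 43 42
f 42 44 40
f 41 47 43
f 45 41 44
f 45 47 41
f 43 47 42
f 46 44 42
f 42 47 46
f 46 45 44
f 47 45 46
f 48 59 53
f 48 53 49
f 48 49 55
f 48 55 58
f 48 58 59
f 49 53 57
f 53 59 52
f 59 58 50
f 58 55 54
f 55 49 56
f 51 57 52
f 51 52 50
f 51 50 54
f 51 54 56
f 51 56 57
f 52 57 53
f 50 52 59
f 54 50 58
f 56 54 55
f 57 56 49



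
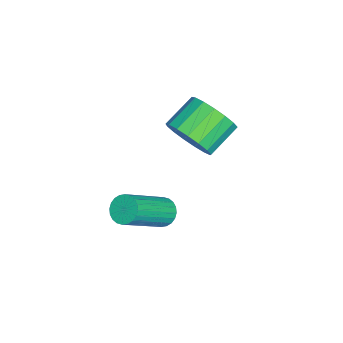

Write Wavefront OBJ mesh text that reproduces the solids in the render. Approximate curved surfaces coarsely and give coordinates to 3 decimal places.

v -1.461 -2.045 -2.711
v -1.084 -1.664 -2.834
v 0.238 -2.574 -1.591
v -0.139 -2.955 -1.469
v -1.181 -1.574 -2.664
v 0.141 -2.484 -1.422
v -1.321 -1.556 -2.503
v 0.002 -2.466 -1.26
v -1.482 -1.612 -2.372
v -0.16 -2.522 -1.13
v -1.64 -1.735 -2.294
v -0.317 -2.644 -1.051
v -1.771 -1.904 -2.279
v -0.448 -2.814 -1.036
v -1.854 -2.095 -2.33
v -0.532 -3.005 -1.087
v -1.878 -2.279 -2.439
v -0.555 -3.188 -1.196
v -1.838 -2.426 -2.589
v -0.516 -3.336 -1.346
v -1.741 -2.516 -2.758
v -0.419 -3.426 -1.516
v -1.602 -2.534 -2.92
v -0.279 -3.444 -1.677
v -1.44 -2.478 -3.05
v -0.118 -3.388 -1.808
v -1.283 -2.356 -3.129
v 0.04 -3.265 -1.886
v -1.152 -2.186 -3.144
v 0.171 -3.096 -1.901
v -1.068 -1.995 -3.093
v 0.254 -2.905 -1.85
v -1.045 -1.812 -2.984
v 0.278 -2.721 -1.741
v -3.416 -1.651 -0.685
v -3.042 -1.935 0.129
v -4.01 -1.294 0.799
v -4.384 -1.009 -0.015
v -2.838 -1.543 0.048
v -3.805 -0.901 0.718
v -2.766 -1.175 -0.201
v -3.734 -0.533 0.469
v -2.843 -0.916 -0.56
v -3.811 -0.275 0.109
v -3.052 -0.825 -0.949
v -4.019 -0.184 -0.279
v -3.344 -0.924 -1.276
v -4.311 -0.283 -0.607
v -3.652 -1.189 -1.469
v -4.62 -0.548 -0.799
v -3.907 -1.56 -1.481
v -4.874 -0.918 -0.812
v -4.049 -1.951 -1.311
v -5.017 -1.31 -0.642
v -4.046 -2.274 -0.998
v -5.014 -1.633 -0.329
v -3.899 -2.454 -0.613
v -4.867 -1.813 0.057
v -3.641 -2.45 -0.244
v -4.609 -1.809 0.425
v -3.332 -2.263 0.024
v -4.3 -1.621 0.693
f 2 1 5
f 2 5 3
f 3 5 6
f 3 6 4
f 5 1 7
f 5 7 6
f 6 7 8
f 6 8 4
f 7 1 9
f 7 9 8
f 8 9 10
f 8 10 4
f 9 1 11
f 9 11 10
f 10 11 12
f 10 12 4
f 11 1 13
f 11 13 12
f 12 13 14
f 12 14 4
f 13 1 15
f 13 15 14
f 14 15 16
f 14 16 4
f 15 1 17
f 15 17 16
f 16 17 18
f 16 18 4
f 17 1 19
f 17 19 18
f 18 19 20
f 18 20 4
f 19 1 21
f 19 21 20
f 20 21 22
f 20 22 4
f 21 1 23
f 21 23 22
f 22 23 24
f 22 24 4
f 23 1 25
f 23 25 24
f 24 25 26
f 24 26 4
f 25 1 27
f 25 27 26
f 26 27 28
f 26 28 4
f 27 1 29
f 27 29 28
f 28 29 30
f 28 30 4
f 29 1 31
f 29 31 30
f 30 31 32
f 30 32 4
f 31 1 33
f 31 33 32
f 32 33 34
f 32 34 4
f 33 1 2
f 33 2 34
f 34 2 3
f 34 3 4
f 36 35 39
f 36 39 37
f 37 39 40
f 37 40 38
f 39 35 41
f 39 41 40
f 40 41 42
f 40 42 38
f 41 35 43
f 41 43 42
f 42 43 44
f 42 44 38
f 43 35 45
f 43 45 44
f 44 45 46
f 44 46 38
f 45 35 47
f 45 47 46
f 46 47 48
f 46 48 38
f 47 35 49
f 47 49 48
f 48 49 50
f 48 50 38
f 49 35 51
f 49 51 50
f 50 51 52
f 50 52 38
f 51 35 53
f 51 53 52
f 52 53 54
f 52 54 38
f 53 35 55
f 53 55 54
f 54 55 56
f 54 56 38
f 55 35 57
f 55 57 56
f 56 57 58
f 56 58 38
f 57 35 59
f 57 59 58
f 58 59 60
f 58 60 38
f 59 35 61
f 59 61 60
f 60 61 62
f 60 62 38
f 61 35 36
f 61 36 62
f 62 36 37
f 62 37 38



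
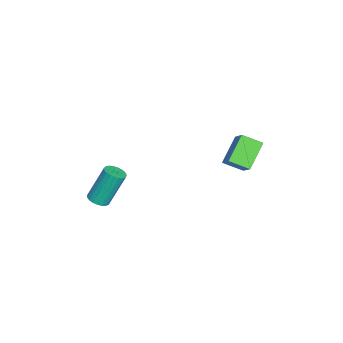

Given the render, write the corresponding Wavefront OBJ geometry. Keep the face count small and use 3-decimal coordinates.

v 0.29 -3.427 1.777
v 0.671 -3.741 1.996
v 0.291 -3.027 3.682
v -0.09 -2.713 3.463
v 0.787 -3.556 1.943
v 0.407 -2.842 3.63
v 0.817 -3.348 1.863
v 0.437 -2.635 3.549
v 0.756 -3.155 1.767
v 0.376 -2.441 3.453
v 0.615 -3.008 1.673
v 0.235 -2.294 3.359
v 0.417 -2.934 1.597
v 0.037 -2.22 3.283
v 0.197 -2.945 1.552
v -0.183 -2.231 3.238
v -0.007 -3.039 1.546
v -0.387 -2.326 3.232
v -0.159 -3.2 1.58
v -0.539 -2.487 3.266
v -0.234 -3.401 1.648
v -0.614 -2.687 3.334
v -0.218 -3.606 1.738
v -0.598 -2.892 3.424
v -0.114 -3.78 1.835
v -0.494 -3.066 3.521
v 0.059 -3.893 1.922
v -0.321 -3.179 3.608
v 0.273 -3.925 1.984
v -0.107 -3.212 3.67
v 0.489 -3.871 2.01
v 0.109 -3.158 3.696
v -3.283 2.118 4.056
v -2.359 2.538 4.946
v -3.303 3.075 3.625
v -2.379 3.495 4.515
v -2.161 1.705 3.085
v -1.237 2.125 3.975
v -2.181 2.662 2.654
v -1.257 3.082 3.544
f 2 1 5
f 2 5 3
f 3 5 6
f 3 6 4
f 5 1 7
f 5 7 6
f 6 7 8
f 6 8 4
f 7 1 9
f 7 9 8
f 8 9 10
f 8 10 4
f 9 1 11
f 9 11 10
f 10 11 12
f 10 12 4
f 11 1 13
f 11 13 12
f 12 13 14
f 12 14 4
f 13 1 15
f 13 15 14
f 14 15 16
f 14 16 4
f 15 1 17
f 15 17 16
f 16 17 18
f 16 18 4
f 17 1 19
f 17 19 18
f 18 19 20
f 18 20 4
f 19 1 21
f 19 21 20
f 20 21 22
f 20 22 4
f 21 1 23
f 21 23 22
f 22 23 24
f 22 24 4
f 23 1 25
f 23 25 24
f 24 25 26
f 24 26 4
f 25 1 27
f 25 27 26
f 26 27 28
f 26 28 4
f 27 1 29
f 27 29 28
f 28 29 30
f 28 30 4
f 29 1 31
f 29 31 30
f 30 31 32
f 30 32 4
f 31 1 2
f 31 2 32
f 32 2 3
f 32 3 4
f 34 36 33
f 37 34 33
f 33 36 35
f 35 37 33
f 34 40 36
f 38 34 37
f 38 40 34
f 36 40 35
f 39 37 35
f 35 40 39
f 39 38 37
f 40 38 39



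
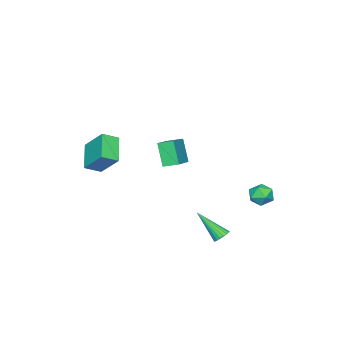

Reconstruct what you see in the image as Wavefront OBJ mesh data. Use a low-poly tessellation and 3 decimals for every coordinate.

v 2.929 3.978 -4.551
v 3.145 3.63 -4.931
v 3.131 2.422 -3.009
v 3.335 3.736 -4.849
v 3.455 3.884 -4.716
v 3.484 4.048 -4.553
v 3.417 4.2 -4.391
v 3.266 4.314 -4.255
v 3.056 4.37 -4.171
v 2.824 4.359 -4.153
v 2.61 4.281 -4.203
v 2.452 4.151 -4.314
v 2.376 3.991 -4.465
v 2.395 3.829 -4.631
v 2.507 3.693 -4.783
v 2.692 3.606 -4.895
v 2.917 3.584 -4.948
v 2.59 0.407 0.072
v 2.169 -0.242 1.552
v 2.216 1.231 0.327
v 1.795 0.581 1.807
v 4.425 0.999 0.853
v 4.004 0.349 2.333
v 4.051 1.822 1.108
v 3.63 1.173 2.588
v -2.27 4.091 -3.087
v -1.48 4.135 -3.43
v -2.52 2.925 -3.81
v -1.73 2.969 -4.153
v -1.827 2.788 -3.316
v -1.673 3.509 -2.868
v -2.327 3.551 -4.372
v -2.173 4.272 -3.924
v -1.516 3.801 -4.224
v -1.206 3.33 -3.571
v -2.794 3.73 -3.669
v -2.484 3.259 -3.016
v 3.68 -3.81 -1.357
v 2.378 -4.709 -0.306
v 3.845 -2.431 0.026
v 2.543 -3.331 1.078
v 4.497 -4.409 -0.858
v 3.195 -5.309 0.194
v 4.662 -3.031 0.526
v 3.36 -3.93 1.577
f 2 1 4
f 2 4 3
f 4 1 5
f 4 5 3
f 5 1 6
f 5 6 3
f 6 1 7
f 6 7 3
f 7 1 8
f 7 8 3
f 8 1 9
f 8 9 3
f 9 1 10
f 9 10 3
f 10 1 11
f 10 11 3
f 11 1 12
f 11 12 3
f 12 1 13
f 12 13 3
f 13 1 14
f 13 14 3
f 14 1 15
f 14 15 3
f 15 1 16
f 15 16 3
f 16 1 17
f 16 17 3
f 17 1 2
f 17 2 3
f 19 21 18
f 22 19 18
f 18 21 20
f 20 22 18
f 19 25 21
f 23 19 22
f 23 25 19
f 21 25 20
f 24 22 20
f 20 25 24
f 24 23 22
f 25 23 24
f 26 37 31
f 26 31 27
f 26 27 33
f 26 33 36
f 26 36 37
f 27 31 35
f 31 37 30
f 37 36 28
f 36 33 32
f 33 27 34
f 29 35 30
f 29 30 28
f 29 28 32
f 29 32 34
f 29 34 35
f 30 35 31
f 28 30 37
f 32 28 36
f 34 32 33
f 35 34 27
f 39 41 38
f 42 39 38
f 38 41 40
f 40 42 38
f 39 45 41
f 43 39 42
f 43 45 39
f 41 45 40
f 44 42 40
f 40 45 44
f 44 43 42
f 45 43 44



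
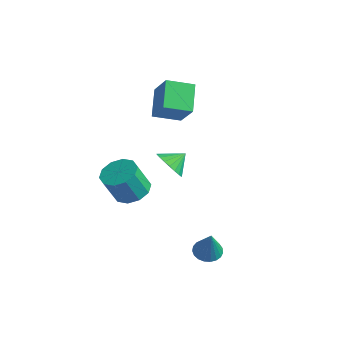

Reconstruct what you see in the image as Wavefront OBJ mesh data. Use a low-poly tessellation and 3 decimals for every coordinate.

v -4.359 2.131 1.997
v -5.385 3.271 3.151
v -3.453 3.435 1.513
v -4.479 4.576 2.668
v -3.061 1.784 3.492
v -4.087 2.925 4.647
v -2.155 3.089 3.009
v -3.181 4.229 4.163
v -2.285 1.474 -0.602
v -1.375 1.518 -1.061
v -1.995 2.406 0.062
v -1.611 1.768 -1.309
v -1.964 1.967 -1.435
v -2.372 2.081 -1.417
v -2.765 2.09 -1.257
v -3.075 1.993 -0.985
v -3.249 1.806 -0.646
v -3.255 1.561 -0.3
v -3.094 1.302 -0.005
v -2.793 1.072 0.186
v -2.405 0.912 0.241
v -1.995 0.849 0.15
v -1.636 0.894 -0.07
v -1.388 1.039 -0.383
v -1.296 1.26 -0.733
v 2.681 -0.421 -3.745
v 3.075 -1.058 -4.026
v 3.319 -0.799 -1.995
v 3.302 -0.818 -4.057
v 3.422 -0.508 -4.034
v 3.414 -0.184 -3.961
v 3.28 0.1 -3.85
v 3.041 0.293 -3.722
v 2.741 0.363 -3.597
v 2.43 0.297 -3.498
v 2.163 0.108 -3.442
v 1.985 -0.173 -3.438
v 1.928 -0.497 -3.487
v 2.001 -0.808 -3.581
v 2.191 -1.052 -3.703
v 2.467 -1.187 -3.832
v 2.779 -1.189 -3.946
v -2.165 -1.286 -1.152
v -1.562 -2.136 -1.472
v -1.752 -2.904 0.212
v -2.355 -2.054 0.532
v -1.148 -1.672 -1.213
v -1.337 -2.44 0.47
v -1.122 -1.061 -0.931
v -1.311 -1.829 0.752
v -1.494 -0.536 -0.733
v -1.684 -1.304 0.95
v -2.123 -0.297 -0.695
v -2.313 -1.065 0.988
v -2.768 -0.436 -0.832
v -2.958 -1.204 0.852
v -3.183 -0.9 -1.09
v -3.372 -1.668 0.593
v -3.209 -1.511 -1.372
v -3.398 -2.279 0.311
v -2.836 -2.036 -1.57
v -3.026 -2.804 0.113
v -2.207 -2.275 -1.608
v -2.397 -3.043 0.075
f 2 4 1
f 5 2 1
f 1 4 3
f 3 5 1
f 2 8 4
f 6 2 5
f 6 8 2
f 4 8 3
f 7 5 3
f 3 8 7
f 7 6 5
f 8 6 7
f 10 9 12
f 10 12 11
f 12 9 13
f 12 13 11
f 13 9 14
f 13 14 11
f 14 9 15
f 14 15 11
f 15 9 16
f 15 16 11
f 16 9 17
f 16 17 11
f 17 9 18
f 17 18 11
f 18 9 19
f 18 19 11
f 19 9 20
f 19 20 11
f 20 9 21
f 20 21 11
f 21 9 22
f 21 22 11
f 22 9 23
f 22 23 11
f 23 9 24
f 23 24 11
f 24 9 25
f 24 25 11
f 25 9 10
f 25 10 11
f 27 26 29
f 27 29 28
f 29 26 30
f 29 30 28
f 30 26 31
f 30 31 28
f 31 26 32
f 31 32 28
f 32 26 33
f 32 33 28
f 33 26 34
f 33 34 28
f 34 26 35
f 34 35 28
f 35 26 36
f 35 36 28
f 36 26 37
f 36 37 28
f 37 26 38
f 37 38 28
f 38 26 39
f 38 39 28
f 39 26 40
f 39 40 28
f 40 26 41
f 40 41 28
f 41 26 42
f 41 42 28
f 42 26 27
f 42 27 28
f 44 43 47
f 44 47 45
f 45 47 48
f 45 48 46
f 47 43 49
f 47 49 48
f 48 49 50
f 48 50 46
f 49 43 51
f 49 51 50
f 50 51 52
f 50 52 46
f 51 43 53
f 51 53 52
f 52 53 54
f 52 54 46
f 53 43 55
f 53 55 54
f 54 55 56
f 54 56 46
f 55 43 57
f 55 57 56
f 56 57 58
f 56 58 46
f 57 43 59
f 57 59 58
f 58 59 60
f 58 60 46
f 59 43 61
f 59 61 60
f 60 61 62
f 60 62 46
f 61 43 63
f 61 63 62
f 62 63 64
f 62 64 46
f 63 43 44
f 63 44 64
f 64 44 45
f 64 45 46



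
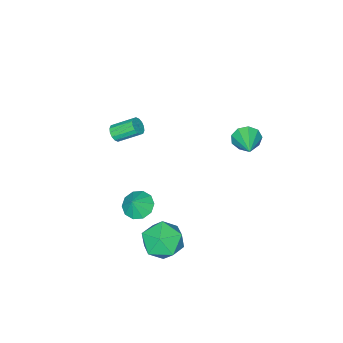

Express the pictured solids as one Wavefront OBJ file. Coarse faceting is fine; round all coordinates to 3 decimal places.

v -4.092 1.021 1.564
v -3.666 0.918 0.871
v -3.008 2.179 2.056
v -4.057 1.314 0.799
v -4.464 1.573 1.085
v -4.697 1.574 1.596
v -4.646 1.316 2.091
v -4.336 0.92 2.34
v -3.912 0.572 2.226
v -3.572 0.433 1.802
v -3.475 0.57 1.267
v 1.63 -1.232 -1.418
v 2.346 -1.472 -1.85
v 2.17 -1.128 -0.582
v 2.301 -0.937 -1.887
v 2 -0.515 -1.745
v 1.558 -0.367 -1.478
v 1.143 -0.549 -1.188
v 0.915 -0.991 -0.986
v 0.959 -1.526 -0.948
v 1.261 -1.948 -1.091
v 1.703 -2.097 -1.358
v 2.117 -1.915 -1.648
v 2.152 2.291 -0.839
v 3.29 1.857 -0.606
v 2.03 1.103 -2.454
v 3.168 0.669 -2.221
v 2.229 0.384 -1.463
v 2.304 1.118 -0.465
v 3.016 1.842 -2.595
v 3.091 2.576 -1.597
v 3.825 1.58 -1.691
v 3.338 0.678 -0.991
v 1.982 2.282 -2.069
v 1.495 1.38 -1.369
v 1.147 -3.206 3.003
v 1.552 -2.87 2.941
v 0.877 -1.917 3.715
v 0.473 -2.254 3.777
v 1.384 -2.818 2.731
v 0.709 -1.865 3.504
v 1.152 -2.87 2.594
v 0.478 -1.918 3.367
v 0.919 -3.013 2.566
v 0.245 -2.06 3.339
v 0.747 -3.207 2.655
v 0.073 -2.254 3.429
v 0.683 -3.401 2.838
v 0.008 -2.448 3.612
v 0.743 -3.543 3.065
v 0.068 -2.59 3.839
v 0.911 -3.595 3.276
v 0.236 -2.642 4.049
v 1.142 -3.542 3.413
v 0.468 -2.59 4.186
v 1.375 -3.4 3.441
v 0.701 -2.447 4.214
v 1.547 -3.206 3.351
v 0.873 -2.253 4.125
v 1.612 -3.012 3.168
v 0.937 -2.059 3.942
f 2 1 4
f 2 4 3
f 4 1 5
f 4 5 3
f 5 1 6
f 5 6 3
f 6 1 7
f 6 7 3
f 7 1 8
f 7 8 3
f 8 1 9
f 8 9 3
f 9 1 10
f 9 10 3
f 10 1 11
f 10 11 3
f 11 1 2
f 11 2 3
f 13 12 15
f 13 15 14
f 15 12 16
f 15 16 14
f 16 12 17
f 16 17 14
f 17 12 18
f 17 18 14
f 18 12 19
f 18 19 14
f 19 12 20
f 19 20 14
f 20 12 21
f 20 21 14
f 21 12 22
f 21 22 14
f 22 12 23
f 22 23 14
f 23 12 13
f 23 13 14
f 24 35 29
f 24 29 25
f 24 25 31
f 24 31 34
f 24 34 35
f 25 29 33
f 29 35 28
f 35 34 26
f 34 31 30
f 31 25 32
f 27 33 28
f 27 28 26
f 27 26 30
f 27 30 32
f 27 32 33
f 28 33 29
f 26 28 35
f 30 26 34
f 32 30 31
f 33 32 25
f 37 36 40
f 37 40 38
f 38 40 41
f 38 41 39
f 40 36 42
f 40 42 41
f 41 42 43
f 41 43 39
f 42 36 44
f 42 44 43
f 43 44 45
f 43 45 39
f 44 36 46
f 44 46 45
f 45 46 47
f 45 47 39
f 46 36 48
f 46 48 47
f 47 48 49
f 47 49 39
f 48 36 50
f 48 50 49
f 49 50 51
f 49 51 39
f 50 36 52
f 50 52 51
f 51 52 53
f 51 53 39
f 52 36 54
f 52 54 53
f 53 54 55
f 53 55 39
f 54 36 56
f 54 56 55
f 55 56 57
f 55 57 39
f 56 36 58
f 56 58 57
f 57 58 59
f 57 59 39
f 58 36 60
f 58 60 59
f 59 60 61
f 59 61 39
f 60 36 37
f 60 37 61
f 61 37 38
f 61 38 39



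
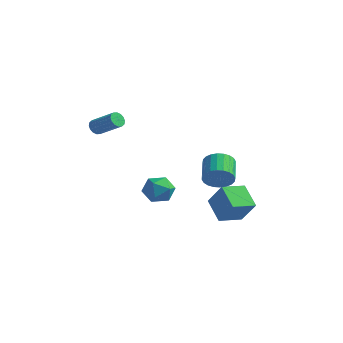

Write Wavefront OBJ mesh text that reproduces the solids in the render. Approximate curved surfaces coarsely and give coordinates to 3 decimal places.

v -0.818 0.647 -1.935
v 0.259 0.659 -2.181
v -0.859 -1.119 -2.199
v 0.218 -1.107 -2.445
v -0.114 -0.909 -1.411
v -0.089 0.183 -1.248
v -0.511 -0.643 -3.132
v -0.486 0.449 -2.969
v 0.448 -0.138 -2.921
v 0.693 -0.303 -1.857
v -1.293 -0.157 -2.523
v -1.048 -0.322 -1.459
v -2.158 -3.58 3.375
v -1.874 -3.53 2.884
v -0.299 -3.33 3.813
v -0.582 -3.38 4.305
v -1.952 -3.254 2.956
v -0.376 -3.054 3.885
v -2.084 -3.066 3.14
v -0.509 -2.866 4.069
v -2.237 -3.016 3.388
v -0.661 -2.816 4.317
v -2.368 -3.116 3.632
v -0.792 -2.916 4.561
v -2.443 -3.341 3.807
v -0.867 -3.141 4.737
v -2.441 -3.63 3.867
v -0.866 -3.43 4.796
v -2.364 -3.906 3.795
v -0.788 -3.706 4.724
v -2.231 -4.094 3.611
v -0.656 -3.894 4.54
v -2.079 -4.144 3.363
v -0.503 -3.944 4.292
v -1.948 -4.044 3.119
v -0.372 -3.844 4.048
v -1.873 -3.819 2.943
v -0.297 -3.619 3.873
v 2.23 2.358 -4.896
v 0.857 2.938 -3.783
v 2.701 3.941 -5.141
v 1.329 4.522 -4.028
v 3.431 2.238 -3.352
v 2.059 2.819 -2.239
v 3.903 3.822 -3.597
v 2.53 4.402 -2.484
v 2.024 2.551 -1.504
v 2.851 2.946 -1.078
v 1.862 4.144 -0.271
v 1.036 3.749 -0.696
v 2.829 3.154 -1.412
v 1.841 4.352 -0.605
v 2.686 3.27 -1.76
v 1.697 4.468 -0.953
v 2.441 3.277 -2.069
v 1.453 4.474 -1.262
v 2.133 3.173 -2.292
v 1.145 4.37 -1.485
v 1.809 2.975 -2.395
v 0.82 4.172 -1.588
v 1.517 2.712 -2.362
v 0.528 3.909 -1.555
v 1.302 2.424 -2.199
v 0.314 3.622 -1.391
v 1.198 2.156 -1.929
v 0.209 3.354 -1.122
v 1.219 1.948 -1.595
v 0.231 3.146 -0.788
v 1.363 1.832 -1.247
v 0.374 3.03 -0.44
v 1.607 1.826 -0.938
v 0.619 3.023 -0.131
v 1.915 1.93 -0.715
v 0.927 3.127 0.092
v 2.24 2.128 -0.612
v 1.251 3.325 0.195
v 2.532 2.391 -0.645
v 1.543 3.588 0.162
v 2.746 2.678 -0.809
v 1.758 3.876 -0.001
f 1 12 6
f 1 6 2
f 1 2 8
f 1 8 11
f 1 11 12
f 2 6 10
f 6 12 5
f 12 11 3
f 11 8 7
f 8 2 9
f 4 10 5
f 4 5 3
f 4 3 7
f 4 7 9
f 4 9 10
f 5 10 6
f 3 5 12
f 7 3 11
f 9 7 8
f 10 9 2
f 14 13 17
f 14 17 15
f 15 17 18
f 15 18 16
f 17 13 19
f 17 19 18
f 18 19 20
f 18 20 16
f 19 13 21
f 19 21 20
f 20 21 22
f 20 22 16
f 21 13 23
f 21 23 22
f 22 23 24
f 22 24 16
f 23 13 25
f 23 25 24
f 24 25 26
f 24 26 16
f 25 13 27
f 25 27 26
f 26 27 28
f 26 28 16
f 27 13 29
f 27 29 28
f 28 29 30
f 28 30 16
f 29 13 31
f 29 31 30
f 30 31 32
f 30 32 16
f 31 13 33
f 31 33 32
f 32 33 34
f 32 34 16
f 33 13 35
f 33 35 34
f 34 35 36
f 34 36 16
f 35 13 37
f 35 37 36
f 36 37 38
f 36 38 16
f 37 13 14
f 37 14 38
f 38 14 15
f 38 15 16
f 40 42 39
f 43 40 39
f 39 42 41
f 41 43 39
f 40 46 42
f 44 40 43
f 44 46 40
f 42 46 41
f 45 43 41
f 41 46 45
f 45 44 43
f 46 44 45
f 48 47 51
f 48 51 49
f 49 51 52
f 49 52 50
f 51 47 53
f 51 53 52
f 52 53 54
f 52 54 50
f 53 47 55
f 53 55 54
f 54 55 56
f 54 56 50
f 55 47 57
f 55 57 56
f 56 57 58
f 56 58 50
f 57 47 59
f 57 59 58
f 58 59 60
f 58 60 50
f 59 47 61
f 59 61 60
f 60 61 62
f 60 62 50
f 61 47 63
f 61 63 62
f 62 63 64
f 62 64 50
f 63 47 65
f 63 65 64
f 64 65 66
f 64 66 50
f 65 47 67
f 65 67 66
f 66 67 68
f 66 68 50
f 67 47 69
f 67 69 68
f 68 69 70
f 68 70 50
f 69 47 71
f 69 71 70
f 70 71 72
f 70 72 50
f 71 47 73
f 71 73 72
f 72 73 74
f 72 74 50
f 73 47 75
f 73 75 74
f 74 75 76
f 74 76 50
f 75 47 77
f 75 77 76
f 76 77 78
f 76 78 50
f 77 47 79
f 77 79 78
f 78 79 80
f 78 80 50
f 79 47 48
f 79 48 80
f 80 48 49
f 80 49 50



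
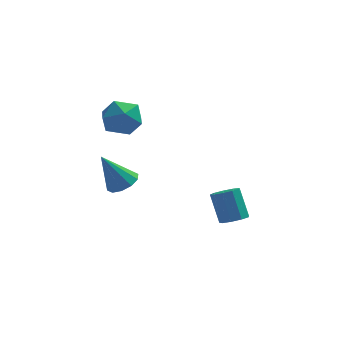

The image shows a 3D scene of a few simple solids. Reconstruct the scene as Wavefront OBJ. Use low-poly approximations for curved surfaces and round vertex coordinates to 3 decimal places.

v -1.997 -0.397 -1.433
v -1.25 -0.702 -1.012
v -3.043 -0.383 0.433
v -1.235 -0.14 -1.008
v -1.511 0.324 -1.167
v -1.972 0.512 -1.427
v -2.444 0.353 -1.69
v -2.744 -0.093 -1.854
v -2.759 -0.655 -1.858
v -2.483 -1.119 -1.7
v -2.022 -1.307 -1.44
v -1.55 -1.148 -1.177
v 3.574 0.294 -4.738
v 4.269 0.105 -4.414
v 3.801 0.976 -2.899
v 3.106 1.166 -3.222
v 4.309 0.577 -4.674
v 3.841 1.449 -3.158
v 4.004 0.917 -4.963
v 3.537 1.789 -3.448
v 3.499 0.966 -5.147
v 3.031 1.837 -3.632
v 3.028 0.7 -5.14
v 2.56 1.572 -3.624
v 2.813 0.244 -4.944
v 2.345 1.116 -3.428
v 2.954 -0.188 -4.652
v 2.486 0.684 -3.136
v 3.385 -0.395 -4.4
v 2.917 0.477 -2.884
v 3.904 -0.279 -4.306
v 3.437 0.593 -2.79
v -2.853 1.147 1.326
v -2.226 2.193 1.321
v -1.874 0.567 2.939
v -1.247 1.613 2.934
v -2.438 1.617 3.197
v -3.043 1.975 2.201
v -1.057 0.785 2.059
v -1.662 1.143 1.063
v -1.116 1.969 1.774
v -1.969 2.484 2.478
v -2.131 0.276 1.782
v -2.984 0.791 2.486
f 2 1 4
f 2 4 3
f 4 1 5
f 4 5 3
f 5 1 6
f 5 6 3
f 6 1 7
f 6 7 3
f 7 1 8
f 7 8 3
f 8 1 9
f 8 9 3
f 9 1 10
f 9 10 3
f 10 1 11
f 10 11 3
f 11 1 12
f 11 12 3
f 12 1 2
f 12 2 3
f 14 13 17
f 14 17 15
f 15 17 18
f 15 18 16
f 17 13 19
f 17 19 18
f 18 19 20
f 18 20 16
f 19 13 21
f 19 21 20
f 20 21 22
f 20 22 16
f 21 13 23
f 21 23 22
f 22 23 24
f 22 24 16
f 23 13 25
f 23 25 24
f 24 25 26
f 24 26 16
f 25 13 27
f 25 27 26
f 26 27 28
f 26 28 16
f 27 13 29
f 27 29 28
f 28 29 30
f 28 30 16
f 29 13 31
f 29 31 30
f 30 31 32
f 30 32 16
f 31 13 14
f 31 14 32
f 32 14 15
f 32 15 16
f 33 44 38
f 33 38 34
f 33 34 40
f 33 40 43
f 33 43 44
f 34 38 42
f 38 44 37
f 44 43 35
f 43 40 39
f 40 34 41
f 36 42 37
f 36 37 35
f 36 35 39
f 36 39 41
f 36 41 42
f 37 42 38
f 35 37 44
f 39 35 43
f 41 39 40
f 42 41 34



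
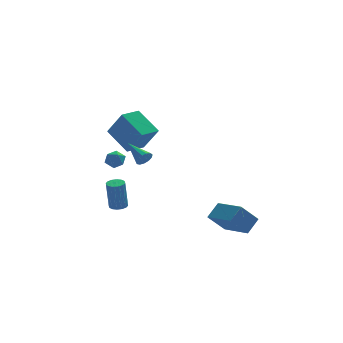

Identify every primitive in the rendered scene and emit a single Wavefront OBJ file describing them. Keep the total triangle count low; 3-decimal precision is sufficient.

v -2.974 -3.612 2.673
v -2.655 -3.313 2.356
v -3.586 -2.248 3.347
v -2.915 -3.354 2.203
v -3.193 -3.476 2.199
v -3.402 -3.642 2.345
v -3.475 -3.799 2.596
v -3.389 -3.896 2.871
v -3.171 -3.903 3.083
v -2.891 -3.818 3.166
v -2.637 -3.667 3.091
v -2.49 -3.499 2.885
v -2.497 -3.367 2.611
v -2.905 3.441 0.073
v -2.445 3.067 -0.266
v -3.675 3.173 -0.674
v -3.215 2.799 -1.013
v -3.436 2.595 -0.4
v -2.96 2.76 0.062
v -3.16 3.48 -1.002
v -2.684 3.645 -0.54
v -2.603 3.09 -0.931
v -2.774 2.543 -0.559
v -3.346 3.697 -0.381
v -3.517 3.15 -0.009
v 2.012 -3.379 -2.974
v 2.798 -2.83 -2.219
v 1.217 -1.5 -3.512
v 2.003 -0.951 -2.757
v 3.077 -3.269 -4.163
v 3.863 -2.72 -3.408
v 2.282 -1.39 -4.701
v 3.068 -0.841 -3.946
v -2.716 -2.077 3.788
v -3.507 -0.66 4.833
v -3.385 -1.305 2.234
v -4.176 0.112 3.279
v -1.584 -1.352 3.661
v -2.375 0.065 4.706
v -2.253 -0.58 2.107
v -3.044 0.837 3.152
v -3.671 -0.24 -2.562
v -3.247 0.108 -2.522
v -3.406 0.089 -0.659
v -3.829 -0.26 -0.698
v -3.478 0.274 -2.54
v -3.636 0.255 -0.677
v -3.76 0.302 -2.564
v -3.919 0.283 -0.7
v -4.019 0.185 -2.587
v -4.177 0.166 -0.724
v -4.184 -0.047 -2.603
v -4.342 -0.066 -0.74
v -4.211 -0.33 -2.608
v -4.37 -0.349 -0.745
v -4.094 -0.589 -2.601
v -4.253 -0.608 -0.738
v -3.864 -0.755 -2.583
v -4.022 -0.774 -0.72
v -3.581 -0.783 -2.56
v -3.74 -0.802 -0.696
v -3.323 -0.666 -2.536
v -3.481 -0.685 -0.673
v -3.158 -0.434 -2.52
v -3.316 -0.453 -0.657
v -3.13 -0.151 -2.515
v -3.289 -0.17 -0.652
f 2 1 4
f 2 4 3
f 4 1 5
f 4 5 3
f 5 1 6
f 5 6 3
f 6 1 7
f 6 7 3
f 7 1 8
f 7 8 3
f 8 1 9
f 8 9 3
f 9 1 10
f 9 10 3
f 10 1 11
f 10 11 3
f 11 1 12
f 11 12 3
f 12 1 13
f 12 13 3
f 13 1 2
f 13 2 3
f 14 25 19
f 14 19 15
f 14 15 21
f 14 21 24
f 14 24 25
f 15 19 23
f 19 25 18
f 25 24 16
f 24 21 20
f 21 15 22
f 17 23 18
f 17 18 16
f 17 16 20
f 17 20 22
f 17 22 23
f 18 23 19
f 16 18 25
f 20 16 24
f 22 20 21
f 23 22 15
f 27 29 26
f 30 27 26
f 26 29 28
f 28 30 26
f 27 33 29
f 31 27 30
f 31 33 27
f 29 33 28
f 32 30 28
f 28 33 32
f 32 31 30
f 33 31 32
f 35 37 34
f 38 35 34
f 34 37 36
f 36 38 34
f 35 41 37
f 39 35 38
f 39 41 35
f 37 41 36
f 40 38 36
f 36 41 40
f 40 39 38
f 41 39 40
f 43 42 46
f 43 46 44
f 44 46 47
f 44 47 45
f 46 42 48
f 46 48 47
f 47 48 49
f 47 49 45
f 48 42 50
f 48 50 49
f 49 50 51
f 49 51 45
f 50 42 52
f 50 52 51
f 51 52 53
f 51 53 45
f 52 42 54
f 52 54 53
f 53 54 55
f 53 55 45
f 54 42 56
f 54 56 55
f 55 56 57
f 55 57 45
f 56 42 58
f 56 58 57
f 57 58 59
f 57 59 45
f 58 42 60
f 58 60 59
f 59 60 61
f 59 61 45
f 60 42 62
f 60 62 61
f 61 62 63
f 61 63 45
f 62 42 64
f 62 64 63
f 63 64 65
f 63 65 45
f 64 42 66
f 64 66 65
f 65 66 67
f 65 67 45
f 66 42 43
f 66 43 67
f 67 43 44
f 67 44 45



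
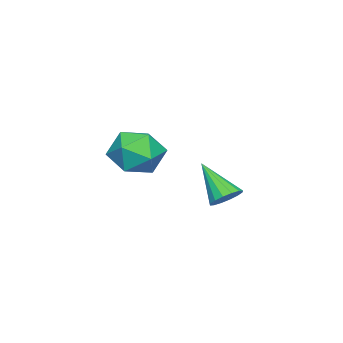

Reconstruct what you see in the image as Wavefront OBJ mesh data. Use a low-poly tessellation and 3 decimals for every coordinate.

v 0.921 -2.222 0.95
v 2.137 -2.291 0.886
v 0.803 -4.189 0.834
v 2.019 -4.258 0.77
v 1.481 -3.909 1.808
v 1.554 -2.693 1.88
v 1.386 -3.787 -0.16
v 1.459 -2.571 -0.088
v 2.424 -3.258 0.201
v 2.483 -3.334 1.417
v 0.457 -3.146 0.303
v 0.516 -3.222 1.519
v 3.478 1.377 0.031
v 4.138 1.239 0.122
v 3.042 0.183 1.389
v 4.07 1.509 0.338
v 3.844 1.744 0.471
v 3.52 1.88 0.486
v 3.184 1.881 0.379
v 2.928 1.747 0.179
v 2.819 1.514 -0.061
v 2.886 1.244 -0.276
v 3.112 1.009 -0.409
v 3.437 0.873 -0.425
v 3.772 0.872 -0.318
v 4.029 1.006 -0.118
f 1 12 6
f 1 6 2
f 1 2 8
f 1 8 11
f 1 11 12
f 2 6 10
f 6 12 5
f 12 11 3
f 11 8 7
f 8 2 9
f 4 10 5
f 4 5 3
f 4 3 7
f 4 7 9
f 4 9 10
f 5 10 6
f 3 5 12
f 7 3 11
f 9 7 8
f 10 9 2
f 14 13 16
f 14 16 15
f 16 13 17
f 16 17 15
f 17 13 18
f 17 18 15
f 18 13 19
f 18 19 15
f 19 13 20
f 19 20 15
f 20 13 21
f 20 21 15
f 21 13 22
f 21 22 15
f 22 13 23
f 22 23 15
f 23 13 24
f 23 24 15
f 24 13 25
f 24 25 15
f 25 13 26
f 25 26 15
f 26 13 14
f 26 14 15



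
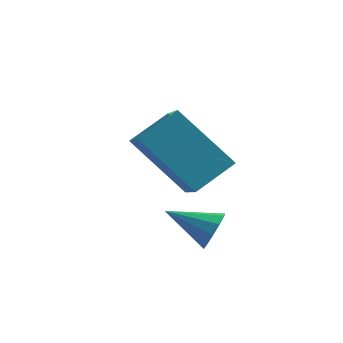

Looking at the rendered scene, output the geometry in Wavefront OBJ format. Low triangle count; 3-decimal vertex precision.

v -0.312 -0.773 -2.161
v 0.255 -2.112 -1.186
v 0.444 -0.006 -1.547
v 1.011 -1.345 -0.572
v 1.149 -1.135 -3.508
v 1.716 -2.474 -2.533
v 1.905 -0.368 -2.894
v 2.472 -1.707 -1.919
v 2.354 -3.333 -3.173
v 2.526 -3.599 -2.735
v 1.206 -3.307 -2.707
v 2.557 -3.272 -2.676
v 2.511 -2.968 -2.806
v 2.405 -2.804 -3.077
v 2.28 -2.841 -3.384
v 2.183 -3.066 -3.61
v 2.152 -3.393 -3.67
v 2.198 -3.697 -3.539
v 2.304 -3.862 -3.269
v 2.429 -3.824 -2.962
f 2 4 1
f 5 2 1
f 1 4 3
f 3 5 1
f 2 8 4
f 6 2 5
f 6 8 2
f 4 8 3
f 7 5 3
f 3 8 7
f 7 6 5
f 8 6 7
f 10 9 12
f 10 12 11
f 12 9 13
f 12 13 11
f 13 9 14
f 13 14 11
f 14 9 15
f 14 15 11
f 15 9 16
f 15 16 11
f 16 9 17
f 16 17 11
f 17 9 18
f 17 18 11
f 18 9 19
f 18 19 11
f 19 9 20
f 19 20 11
f 20 9 10
f 20 10 11



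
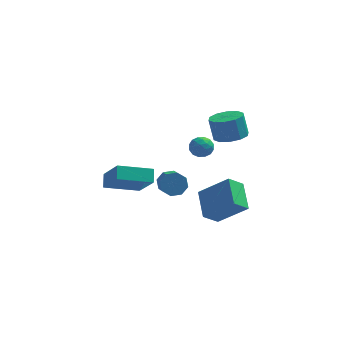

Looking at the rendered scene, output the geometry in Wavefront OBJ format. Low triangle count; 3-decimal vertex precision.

v 1.086 -0.379 -0.092
v 1.557 -0.572 -0.483
v 0.843 -1.368 0.103
v 1.314 -1.561 -0.288
v 1.456 -1.278 0.27
v 1.606 -0.666 0.149
v 0.794 -1.274 -0.529
v 0.944 -0.662 -0.65
v 1.376 -1.125 -0.753
v 1.785 -1.128 -0.259
v 0.615 -0.812 -0.121
v 1.024 -0.815 0.373
v 1.343 -0.388 -0.305
v 1.057 -1.552 -0.075
v 1.14 -1.385 0.253
v 1.417 -1.499 0.023
v 1.372 -0.444 0.067
v 1.648 -0.557 -0.163
v 1.589 -0.973 0.28
v 0.752 -1.383 -0.217
v 1.028 -1.496 -0.447
v 0.983 -0.441 -0.403
v 1.26 -0.555 -0.633
v 0.811 -0.967 -0.66
v 1.513 -0.827 -0.693
v 1.37 -1.408 -0.578
v 1.065 -1.239 -0.72
v 1.153 -0.88 -0.791
v 1.754 -0.828 -0.403
v 1.611 -1.41 -0.288
v 1.694 -1.244 0.04
v 1.783 -0.884 -0.031
v 1.648 -1.153 -0.562
v 0.789 -0.53 -0.092
v 0.646 -1.112 0.023
v 0.617 -1.056 -0.349
v 0.706 -0.696 -0.42
v 1.03 -0.532 0.198
v 0.887 -1.113 0.313
v 1.247 -1.06 0.411
v 1.335 -0.701 0.34
v 0.752 -0.787 0.182
v -2.814 -2.061 -1.771
v -2.817 -1.411 -1.272
v -3.544 -0.93 -3.25
v -3.547 -0.279 -2.751
v -1.073 -1.641 -2.309
v -1.076 -0.99 -1.81
v -1.803 -0.509 -3.788
v -1.806 0.141 -3.289
v -0.283 -0.631 -3.047
v 0.091 -0.901 -3.574
v 0.277 -2.078 -2.84
v -0.097 -1.809 -2.313
v 0.394 -0.633 -3.223
v 0.581 -1.811 -2.488
v 0.301 -0.365 -2.769
v 0.488 -1.542 -2.034
v -0.135 -0.253 -2.478
v 0.052 -1.43 -1.743
v -0.657 -0.362 -2.52
v -0.471 -1.539 -1.786
v -0.961 -0.629 -2.872
v -0.774 -1.807 -2.137
v -0.868 -0.898 -3.326
v -0.681 -2.075 -2.591
v -0.432 -1.01 -3.617
v -0.245 -2.187 -2.882
v 1.304 -4.64 -2.459
v 2.716 -4.969 -1.231
v 1.066 -3.201 -1.801
v 2.478 -3.53 -0.573
v 2.002 -4.21 -3.147
v 3.414 -4.539 -1.919
v 1.764 -2.771 -2.489
v 3.176 -3.1 -1.261
v 2.662 1.923 -1.447
v 3.521 2.162 -1.323
v 3.256 2.475 -0.089
v 2.398 2.237 -0.213
v 3.242 2.61 -1.497
v 2.977 2.924 -0.263
v 2.741 2.796 -1.652
v 2.476 3.11 -0.418
v 2.21 2.649 -1.728
v 1.945 2.962 -0.495
v 1.852 2.224 -1.697
v 1.587 2.538 -0.464
v 1.804 1.685 -1.571
v 1.539 1.998 -0.337
v 2.083 1.236 -1.397
v 1.818 1.55 -0.163
v 2.584 1.05 -1.242
v 2.319 1.364 -0.008
v 3.115 1.198 -1.165
v 2.85 1.511 0.068
v 3.473 1.622 -1.196
v 3.208 1.936 0.037
f 1 38 17
f 38 12 41
f 17 41 6
f 38 41 17
f 1 17 13
f 17 6 18
f 13 18 2
f 17 18 13
f 1 13 22
f 13 2 23
f 22 23 8
f 13 23 22
f 1 22 34
f 22 8 37
f 34 37 11
f 22 37 34
f 1 34 38
f 34 11 42
f 38 42 12
f 34 42 38
f 2 18 29
f 18 6 32
f 29 32 10
f 18 32 29
f 6 41 19
f 41 12 40
f 19 40 5
f 41 40 19
f 12 42 39
f 42 11 35
f 39 35 3
f 42 35 39
f 11 37 36
f 37 8 24
f 36 24 7
f 37 24 36
f 8 23 28
f 23 2 25
f 28 25 9
f 23 25 28
f 4 30 16
f 30 10 31
f 16 31 5
f 30 31 16
f 4 16 14
f 16 5 15
f 14 15 3
f 16 15 14
f 4 14 21
f 14 3 20
f 21 20 7
f 14 20 21
f 4 21 26
f 21 7 27
f 26 27 9
f 21 27 26
f 4 26 30
f 26 9 33
f 30 33 10
f 26 33 30
f 5 31 19
f 31 10 32
f 19 32 6
f 31 32 19
f 3 15 39
f 15 5 40
f 39 40 12
f 15 40 39
f 7 20 36
f 20 3 35
f 36 35 11
f 20 35 36
f 9 27 28
f 27 7 24
f 28 24 8
f 27 24 28
f 10 33 29
f 33 9 25
f 29 25 2
f 33 25 29
f 44 46 43
f 47 44 43
f 43 46 45
f 45 47 43
f 44 50 46
f 48 44 47
f 48 50 44
f 46 50 45
f 49 47 45
f 45 50 49
f 49 48 47
f 50 48 49
f 52 51 55
f 52 55 53
f 53 55 56
f 53 56 54
f 55 51 57
f 55 57 56
f 56 57 58
f 56 58 54
f 57 51 59
f 57 59 58
f 58 59 60
f 58 60 54
f 59 51 61
f 59 61 60
f 60 61 62
f 60 62 54
f 61 51 63
f 61 63 62
f 62 63 64
f 62 64 54
f 63 51 65
f 63 65 64
f 64 65 66
f 64 66 54
f 65 51 67
f 65 67 66
f 66 67 68
f 66 68 54
f 67 51 52
f 67 52 68
f 68 52 53
f 68 53 54
f 70 72 69
f 73 70 69
f 69 72 71
f 71 73 69
f 70 76 72
f 74 70 73
f 74 76 70
f 72 76 71
f 75 73 71
f 71 76 75
f 75 74 73
f 76 74 75
f 78 77 81
f 78 81 79
f 79 81 82
f 79 82 80
f 81 77 83
f 81 83 82
f 82 83 84
f 82 84 80
f 83 77 85
f 83 85 84
f 84 85 86
f 84 86 80
f 85 77 87
f 85 87 86
f 86 87 88
f 86 88 80
f 87 77 89
f 87 89 88
f 88 89 90
f 88 90 80
f 89 77 91
f 89 91 90
f 90 91 92
f 90 92 80
f 91 77 93
f 91 93 92
f 92 93 94
f 92 94 80
f 93 77 95
f 93 95 94
f 94 95 96
f 94 96 80
f 95 77 97
f 95 97 96
f 96 97 98
f 96 98 80
f 97 77 78
f 97 78 98
f 98 78 79
f 98 79 80

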